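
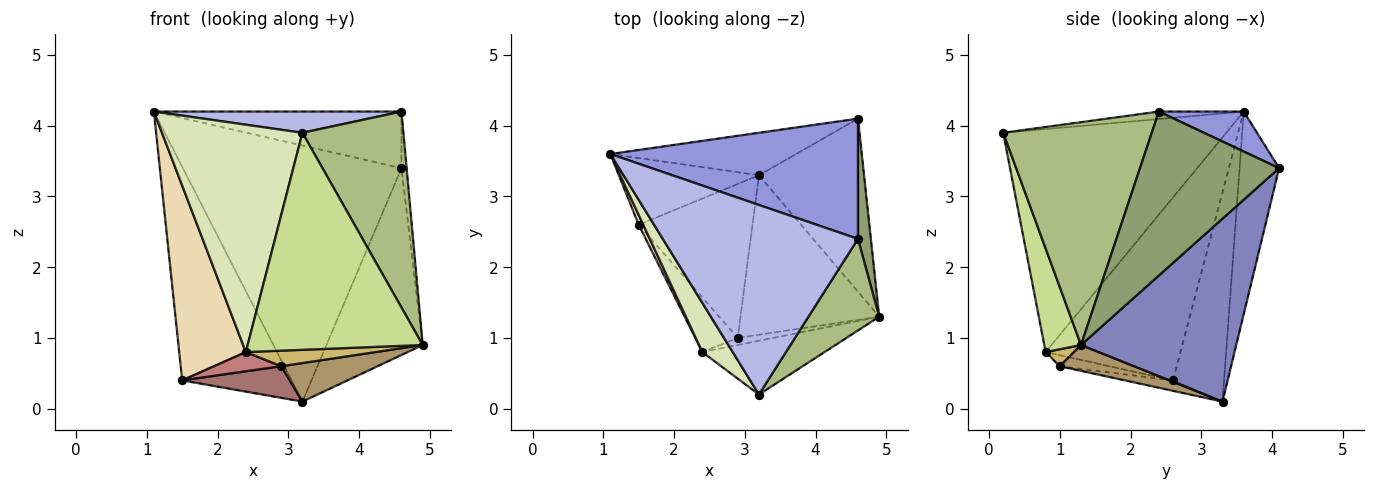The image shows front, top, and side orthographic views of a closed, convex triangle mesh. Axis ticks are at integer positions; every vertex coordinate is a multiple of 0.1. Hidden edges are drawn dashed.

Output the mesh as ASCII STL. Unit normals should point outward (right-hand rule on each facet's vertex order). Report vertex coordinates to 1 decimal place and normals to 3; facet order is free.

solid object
 facet normal -0.176 0.971 -0.161
  outer loop
   vertex 3.2 3.3 0.1
   vertex 1.1 3.6 4.2
   vertex 4.6 4.1 3.4
  endloop
 endfacet
 facet normal 0.764 0.474 -0.439
  outer loop
   vertex 3.2 3.3 0.1
   vertex 4.6 4.1 3.4
   vertex 4.9 1.3 0.9
  endloop
 endfacet
 facet normal 0.144 0.421 0.895
  outer loop
   vertex 4.6 2.4 4.2
   vertex 4.6 4.1 3.4
   vertex 1.1 3.6 4.2
  endloop
 endfacet
 facet normal -0.038 -0.111 0.993
  outer loop
   vertex 4.6 2.4 4.2
   vertex 1.1 3.6 4.2
   vertex 3.2 0.2 3.9
  endloop
 endfacet
 facet normal 0.996 0.037 0.078
  outer loop
   vertex 4.6 2.4 4.2
   vertex 4.9 1.3 0.9
   vertex 4.6 4.1 3.4
  endloop
 endfacet
 facet normal 0.800 -0.544 0.254
  outer loop
   vertex 4.6 2.4 4.2
   vertex 3.2 0.2 3.9
   vertex 4.9 1.3 0.9
  endloop
 endfacet
 facet normal 0.200 -0.951 -0.236
  outer loop
   vertex 2.4 0.8 0.8
   vertex 4.9 1.3 0.9
   vertex 3.2 0.2 3.9
  endloop
 endfacet
 facet normal -0.841 -0.529 0.114
  outer loop
   vertex 2.4 0.8 0.8
   vertex 3.2 0.2 3.9
   vertex 1.1 3.6 4.2
  endloop
 endfacet
 facet normal 0.178 -0.231 -0.956
  outer loop
   vertex 2.9 1.0 0.6
   vertex 3.2 3.3 0.1
   vertex 4.9 1.3 0.9
  endloop
 endfacet
 facet normal 0.195 -0.893 -0.406
  outer loop
   vertex 2.9 1.0 0.6
   vertex 4.9 1.3 0.9
   vertex 2.4 0.8 0.8
  endloop
 endfacet
 facet normal -0.407 0.872 -0.272
  outer loop
   vertex 1.5 2.6 0.4
   vertex 1.1 3.6 4.2
   vertex 3.2 3.3 0.1
  endloop
 endfacet
 facet normal -0.896 -0.443 0.022
  outer loop
   vertex 1.5 2.6 0.4
   vertex 2.4 0.8 0.8
   vertex 1.1 3.6 4.2
  endloop
 endfacet
 facet normal -0.090 -0.200 -0.976
  outer loop
   vertex 1.5 2.6 0.4
   vertex 3.2 3.3 0.1
   vertex 2.9 1.0 0.6
  endloop
 endfacet
 facet normal -0.238 -0.322 -0.916
  outer loop
   vertex 1.5 2.6 0.4
   vertex 2.9 1.0 0.6
   vertex 2.4 0.8 0.8
  endloop
 endfacet
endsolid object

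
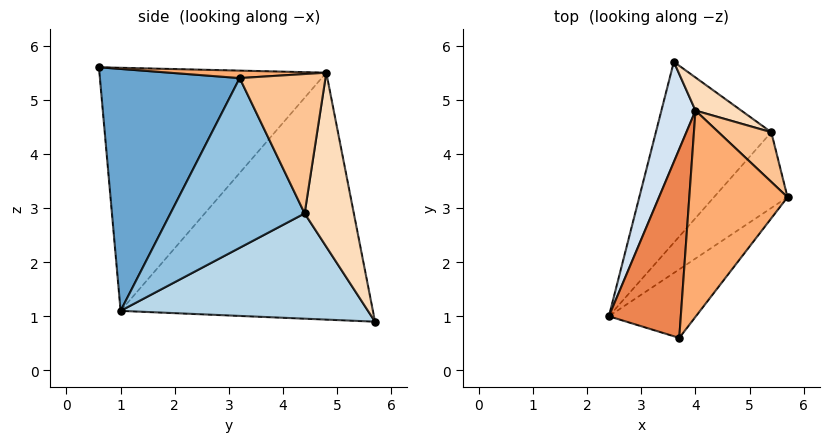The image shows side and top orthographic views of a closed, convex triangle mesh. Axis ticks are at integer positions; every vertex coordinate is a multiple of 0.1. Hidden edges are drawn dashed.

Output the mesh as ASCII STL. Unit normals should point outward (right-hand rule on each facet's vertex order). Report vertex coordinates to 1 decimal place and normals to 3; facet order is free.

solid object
 facet normal 0.753 -0.600 -0.271
  outer loop
   vertex 3.7 0.6 5.6
   vertex 2.4 1.0 1.1
   vertex 5.7 3.2 5.4
  endloop
 endfacet
 facet normal 0.787 -0.514 -0.341
  outer loop
   vertex 5.4 4.4 2.9
   vertex 5.7 3.2 5.4
   vertex 2.4 1.0 1.1
  endloop
 endfacet
 facet normal 0.660 -0.199 -0.724
  outer loop
   vertex 5.4 4.4 2.9
   vertex 2.4 1.0 1.1
   vertex 3.6 5.7 0.9
  endloop
 endfacet
 facet normal -0.959 0.250 0.132
  outer loop
   vertex 4.0 4.8 5.5
   vertex 3.6 5.7 0.9
   vertex 2.4 1.0 1.1
  endloop
 endfacet
 facet normal -0.956 0.075 0.283
  outer loop
   vertex 4.0 4.8 5.5
   vertex 2.4 1.0 1.1
   vertex 3.7 0.6 5.6
  endloop
 endfacet
 facet normal 0.076 0.018 0.997
  outer loop
   vertex 4.0 4.8 5.5
   vertex 3.7 0.6 5.6
   vertex 5.7 3.2 5.4
  endloop
 endfacet
 facet normal 0.671 0.697 0.254
  outer loop
   vertex 4.0 4.8 5.5
   vertex 5.7 3.2 5.4
   vertex 5.4 4.4 2.9
  endloop
 endfacet
 facet normal 0.484 0.866 0.127
  outer loop
   vertex 4.0 4.8 5.5
   vertex 5.4 4.4 2.9
   vertex 3.6 5.7 0.9
  endloop
 endfacet
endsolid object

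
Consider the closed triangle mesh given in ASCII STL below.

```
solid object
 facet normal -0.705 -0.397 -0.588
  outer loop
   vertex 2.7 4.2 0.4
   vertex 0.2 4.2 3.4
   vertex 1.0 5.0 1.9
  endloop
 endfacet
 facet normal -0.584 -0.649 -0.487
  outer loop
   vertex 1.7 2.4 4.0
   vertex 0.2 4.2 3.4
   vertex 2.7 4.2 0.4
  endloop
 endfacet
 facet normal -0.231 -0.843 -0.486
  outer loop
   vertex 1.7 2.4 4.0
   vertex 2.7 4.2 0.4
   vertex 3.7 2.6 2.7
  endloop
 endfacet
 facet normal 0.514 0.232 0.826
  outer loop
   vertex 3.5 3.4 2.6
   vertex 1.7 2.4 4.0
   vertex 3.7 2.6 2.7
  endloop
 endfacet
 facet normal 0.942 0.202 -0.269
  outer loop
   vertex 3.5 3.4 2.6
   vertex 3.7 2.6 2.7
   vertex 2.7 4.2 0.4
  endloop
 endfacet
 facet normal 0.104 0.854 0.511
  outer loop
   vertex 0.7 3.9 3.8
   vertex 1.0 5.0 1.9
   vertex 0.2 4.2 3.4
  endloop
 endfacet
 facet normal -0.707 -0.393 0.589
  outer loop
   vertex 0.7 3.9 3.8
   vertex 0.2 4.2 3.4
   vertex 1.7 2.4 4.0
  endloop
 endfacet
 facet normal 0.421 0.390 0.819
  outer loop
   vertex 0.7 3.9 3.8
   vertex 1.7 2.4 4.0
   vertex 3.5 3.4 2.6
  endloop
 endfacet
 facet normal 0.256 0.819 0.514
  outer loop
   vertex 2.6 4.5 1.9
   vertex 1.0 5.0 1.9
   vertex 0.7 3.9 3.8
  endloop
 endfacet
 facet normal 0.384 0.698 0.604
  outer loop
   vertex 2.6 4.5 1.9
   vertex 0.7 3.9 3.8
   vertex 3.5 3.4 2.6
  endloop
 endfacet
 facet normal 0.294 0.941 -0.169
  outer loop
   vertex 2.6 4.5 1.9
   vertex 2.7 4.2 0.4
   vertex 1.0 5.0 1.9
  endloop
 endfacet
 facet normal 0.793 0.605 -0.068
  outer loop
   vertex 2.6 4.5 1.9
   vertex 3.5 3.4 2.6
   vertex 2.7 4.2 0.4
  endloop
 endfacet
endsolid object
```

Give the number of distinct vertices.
8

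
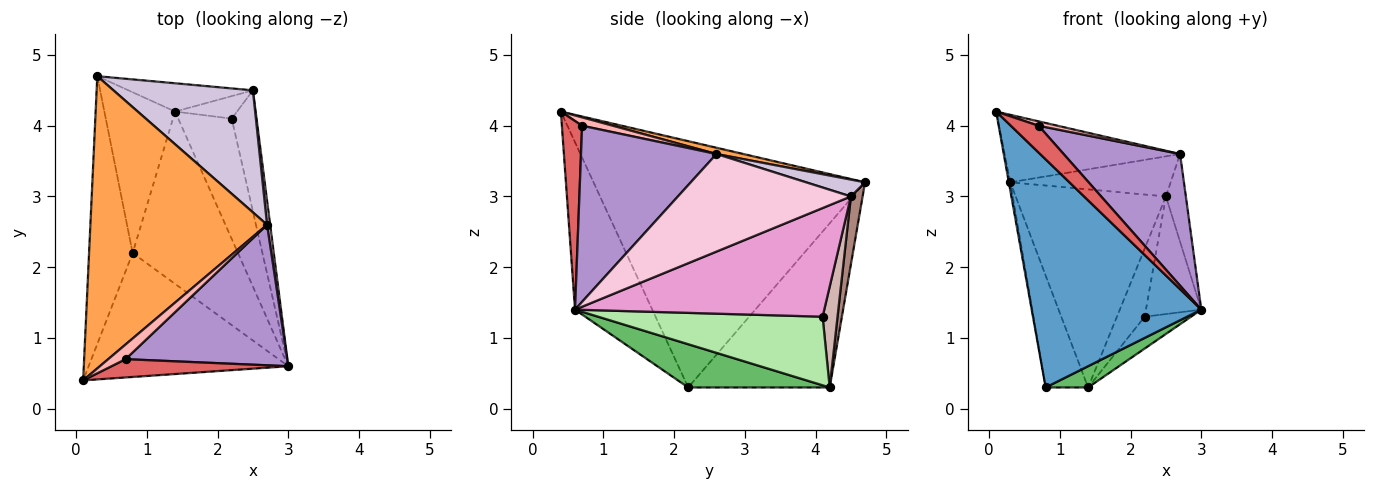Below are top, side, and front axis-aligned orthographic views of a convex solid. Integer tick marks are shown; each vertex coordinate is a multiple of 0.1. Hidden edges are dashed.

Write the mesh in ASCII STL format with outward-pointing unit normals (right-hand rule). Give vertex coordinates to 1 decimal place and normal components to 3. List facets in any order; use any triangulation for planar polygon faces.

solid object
 facet normal -0.372 -0.816 -0.443
  outer loop
   vertex 0.8 2.2 0.3
   vertex 3.0 0.6 1.4
   vertex 0.1 0.4 4.2
  endloop
 endfacet
 facet normal -0.985 0.005 -0.174
  outer loop
   vertex 0.8 2.2 0.3
   vertex 0.1 0.4 4.2
   vertex 0.3 4.7 3.2
  endloop
 endfacet
 facet normal 0.034 0.225 0.974
  outer loop
   vertex 2.7 2.6 3.6
   vertex 0.3 4.7 3.2
   vertex 0.1 0.4 4.2
  endloop
 endfacet
 facet normal -0.885 0.266 -0.382
  outer loop
   vertex 1.4 4.2 0.3
   vertex 0.8 2.2 0.3
   vertex 0.3 4.7 3.2
  endloop
 endfacet
 facet normal 0.377 -0.113 -0.919
  outer loop
   vertex 1.4 4.2 0.3
   vertex 3.0 0.6 1.4
   vertex 0.8 2.2 0.3
  endloop
 endfacet
 facet normal 0.779 0.161 -0.607
  outer loop
   vertex 1.4 4.2 0.3
   vertex 2.2 4.1 1.3
   vertex 3.0 0.6 1.4
  endloop
 endfacet
 facet normal 0.515 -0.708 0.483
  outer loop
   vertex 0.7 0.7 4.0
   vertex 0.1 0.4 4.2
   vertex 3.0 0.6 1.4
  endloop
 endfacet
 facet normal 0.419 -0.258 0.871
  outer loop
   vertex 0.7 0.7 4.0
   vertex 2.7 2.6 3.6
   vertex 0.1 0.4 4.2
  endloop
 endfacet
 facet normal 0.622 -0.535 0.571
  outer loop
   vertex 0.7 0.7 4.0
   vertex 3.0 0.6 1.4
   vertex 2.7 2.6 3.6
  endloop
 endfacet
 facet normal 0.114 0.310 0.944
  outer loop
   vertex 2.5 4.5 3.0
   vertex 0.3 4.7 3.2
   vertex 2.7 2.6 3.6
  endloop
 endfacet
 facet normal 0.077 0.987 -0.141
  outer loop
   vertex 2.5 4.5 3.0
   vertex 1.4 4.2 0.3
   vertex 0.3 4.7 3.2
  endloop
 endfacet
 facet normal 0.455 0.846 -0.279
  outer loop
   vertex 2.5 4.5 3.0
   vertex 2.2 4.1 1.3
   vertex 1.4 4.2 0.3
  endloop
 endfacet
 facet normal 0.953 0.212 -0.218
  outer loop
   vertex 2.5 4.5 3.0
   vertex 3.0 0.6 1.4
   vertex 2.2 4.1 1.3
  endloop
 endfacet
 facet normal 0.993 0.114 0.031
  outer loop
   vertex 2.5 4.5 3.0
   vertex 2.7 2.6 3.6
   vertex 3.0 0.6 1.4
  endloop
 endfacet
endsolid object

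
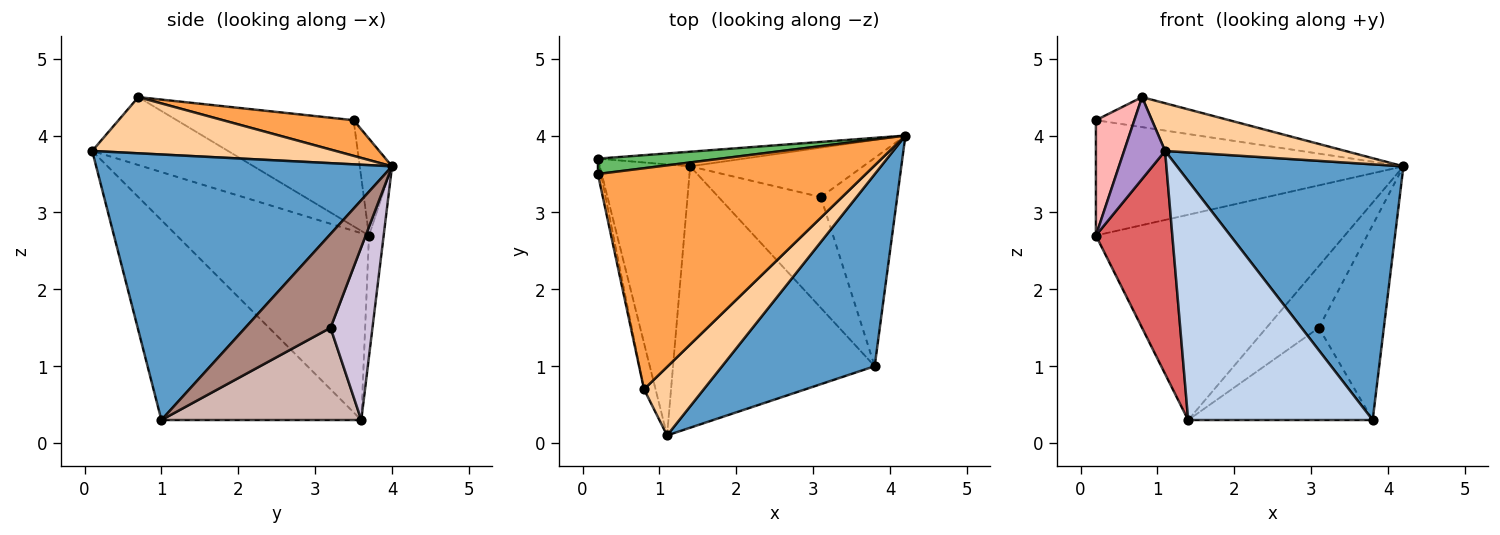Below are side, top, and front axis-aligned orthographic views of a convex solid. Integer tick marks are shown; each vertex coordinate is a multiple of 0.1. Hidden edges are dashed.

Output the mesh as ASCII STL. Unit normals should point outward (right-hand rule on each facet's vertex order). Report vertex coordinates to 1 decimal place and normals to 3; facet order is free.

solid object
 facet normal 0.722 -0.553 0.415
  outer loop
   vertex 3.8 1.0 0.3
   vertex 4.2 4.0 3.6
   vertex 1.1 0.1 3.8
  endloop
 endfacet
 facet normal -0.590 -0.545 -0.595
  outer loop
   vertex 3.8 1.0 0.3
   vertex 1.1 0.1 3.8
   vertex 1.4 3.6 0.3
  endloop
 endfacet
 facet normal 0.131 0.133 0.982
  outer loop
   vertex 0.8 0.7 4.5
   vertex 4.2 4.0 3.6
   vertex 0.2 3.5 4.2
  endloop
 endfacet
 facet normal 0.611 -0.452 0.650
  outer loop
   vertex 0.8 0.7 4.5
   vertex 1.1 0.1 3.8
   vertex 4.2 4.0 3.6
  endloop
 endfacet
 facet normal -0.104 0.986 0.131
  outer loop
   vertex 0.2 3.7 2.7
   vertex 0.2 3.5 4.2
   vertex 4.2 4.0 3.6
  endloop
 endfacet
 facet normal -0.059 0.996 -0.071
  outer loop
   vertex 0.2 3.7 2.7
   vertex 4.2 4.0 3.6
   vertex 1.4 3.6 0.3
  endloop
 endfacet
 facet normal -0.848 -0.337 -0.410
  outer loop
   vertex 0.2 3.7 2.7
   vertex 1.4 3.6 0.3
   vertex 1.1 0.1 3.8
  endloop
 endfacet
 facet normal -0.977 -0.212 -0.028
  outer loop
   vertex 0.2 3.7 2.7
   vertex 0.8 0.7 4.5
   vertex 0.2 3.5 4.2
  endloop
 endfacet
 facet normal -0.945 -0.285 -0.160
  outer loop
   vertex 0.2 3.7 2.7
   vertex 1.1 0.1 3.8
   vertex 0.8 0.7 4.5
  endloop
 endfacet
 facet normal 0.530 0.662 -0.530
  outer loop
   vertex 3.1 3.2 1.5
   vertex 1.4 3.6 0.3
   vertex 4.2 4.0 3.6
  endloop
 endfacet
 facet normal 0.668 0.509 -0.544
  outer loop
   vertex 3.1 3.2 1.5
   vertex 4.2 4.0 3.6
   vertex 3.8 1.0 0.3
  endloop
 endfacet
 facet normal 0.570 0.526 -0.632
  outer loop
   vertex 3.1 3.2 1.5
   vertex 3.8 1.0 0.3
   vertex 1.4 3.6 0.3
  endloop
 endfacet
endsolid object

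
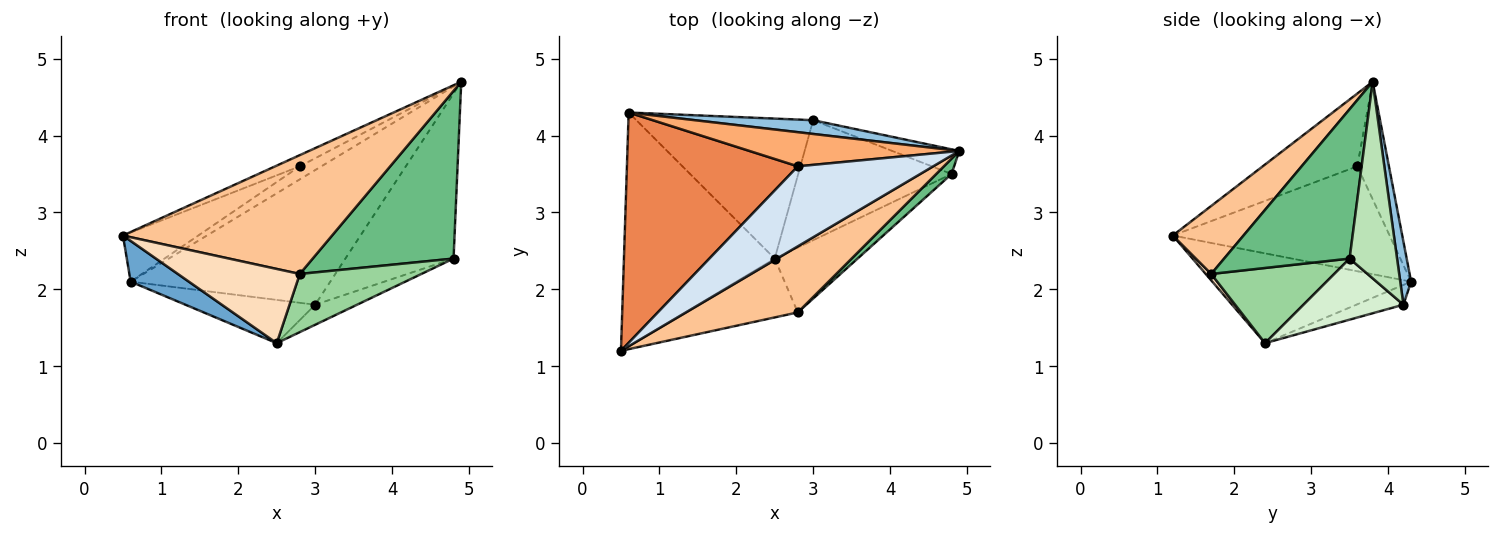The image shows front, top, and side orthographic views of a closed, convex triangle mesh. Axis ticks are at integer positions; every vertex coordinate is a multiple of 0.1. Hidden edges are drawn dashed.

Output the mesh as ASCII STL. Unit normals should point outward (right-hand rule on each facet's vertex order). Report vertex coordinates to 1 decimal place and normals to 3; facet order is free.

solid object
 facet normal -0.506 -0.148 -0.850
  outer loop
   vertex 2.5 2.4 1.3
   vertex 0.5 1.2 2.7
   vertex 0.6 4.3 2.1
  endloop
 endfacet
 facet normal 0.054 0.993 0.102
  outer loop
   vertex 3.0 4.2 1.8
   vertex 0.6 4.3 2.1
   vertex 4.9 3.8 4.7
  endloop
 endfacet
 facet normal -0.107 0.293 -0.950
  outer loop
   vertex 3.0 4.2 1.8
   vertex 2.5 2.4 1.3
   vertex 0.6 4.3 2.1
  endloop
 endfacet
 facet normal -0.470 0.122 0.874
  outer loop
   vertex 2.8 3.6 3.6
   vertex 0.5 1.2 2.7
   vertex 4.9 3.8 4.7
  endloop
 endfacet
 facet normal -0.515 0.179 0.838
  outer loop
   vertex 2.8 3.6 3.6
   vertex 0.6 4.3 2.1
   vertex 0.5 1.2 2.7
  endloop
 endfacet
 facet normal -0.464 0.316 0.828
  outer loop
   vertex 2.8 3.6 3.6
   vertex 4.9 3.8 4.7
   vertex 0.6 4.3 2.1
  endloop
 endfacet
 facet normal 0.284 -0.838 0.466
  outer loop
   vertex 2.8 1.7 2.2
   vertex 4.9 3.8 4.7
   vertex 0.5 1.2 2.7
  endloop
 endfacet
 facet normal 0.035 -0.783 -0.621
  outer loop
   vertex 2.8 1.7 2.2
   vertex 0.5 1.2 2.7
   vertex 2.5 2.4 1.3
  endloop
 endfacet
 facet normal 0.664 -0.745 0.068
  outer loop
   vertex 4.8 3.5 2.4
   vertex 4.9 3.8 4.7
   vertex 2.8 1.7 2.2
  endloop
 endfacet
 facet normal 0.560 -0.553 -0.617
  outer loop
   vertex 4.8 3.5 2.4
   vertex 2.8 1.7 2.2
   vertex 2.5 2.4 1.3
  endloop
 endfacet
 facet normal 0.398 0.907 -0.136
  outer loop
   vertex 4.8 3.5 2.4
   vertex 3.0 4.2 1.8
   vertex 4.9 3.8 4.7
  endloop
 endfacet
 facet normal 0.366 0.153 -0.918
  outer loop
   vertex 4.8 3.5 2.4
   vertex 2.5 2.4 1.3
   vertex 3.0 4.2 1.8
  endloop
 endfacet
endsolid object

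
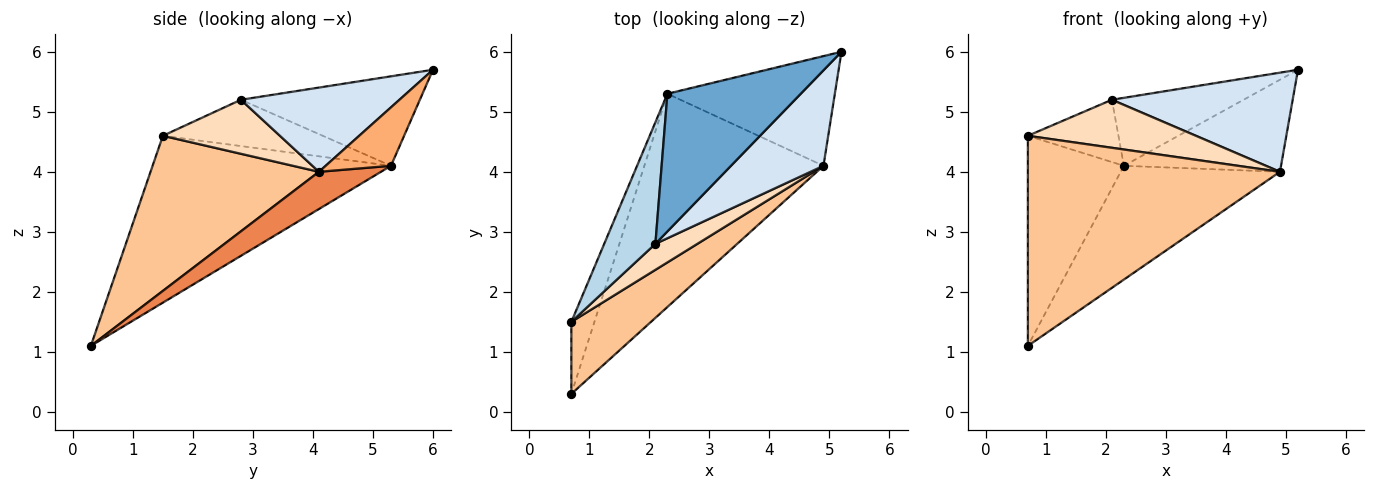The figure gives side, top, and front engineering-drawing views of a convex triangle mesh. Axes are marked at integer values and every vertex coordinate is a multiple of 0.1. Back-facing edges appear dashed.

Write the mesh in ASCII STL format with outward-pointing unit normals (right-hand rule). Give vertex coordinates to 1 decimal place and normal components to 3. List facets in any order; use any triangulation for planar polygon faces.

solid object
 facet normal -0.515 0.379 0.768
  outer loop
   vertex 2.3 5.3 4.1
   vertex 2.1 2.8 5.2
   vertex 5.2 6.0 5.7
  endloop
 endfacet
 facet normal -0.920 0.371 -0.127
  outer loop
   vertex 0.7 1.5 4.6
   vertex 2.3 5.3 4.1
   vertex 0.7 0.3 1.1
  endloop
 endfacet
 facet normal -0.627 0.355 0.693
  outer loop
   vertex 0.7 1.5 4.6
   vertex 2.1 2.8 5.2
   vertex 2.3 5.3 4.1
  endloop
 endfacet
 facet normal 0.534 -0.609 0.586
  outer loop
   vertex 4.9 4.1 4.0
   vertex 5.2 6.0 5.7
   vertex 2.1 2.8 5.2
  endloop
 endfacet
 facet normal 0.180 0.463 -0.868
  outer loop
   vertex 4.9 4.1 4.0
   vertex 0.7 0.3 1.1
   vertex 2.3 5.3 4.1
  endloop
 endfacet
 facet normal 0.258 0.621 -0.740
  outer loop
   vertex 4.9 4.1 4.0
   vertex 2.3 5.3 4.1
   vertex 5.2 6.0 5.7
  endloop
 endfacet
 facet normal 0.534 -0.800 0.274
  outer loop
   vertex 4.9 4.1 4.0
   vertex 0.7 1.5 4.6
   vertex 0.7 0.3 1.1
  endloop
 endfacet
 facet normal 0.522 -0.750 0.406
  outer loop
   vertex 4.9 4.1 4.0
   vertex 2.1 2.8 5.2
   vertex 0.7 1.5 4.6
  endloop
 endfacet
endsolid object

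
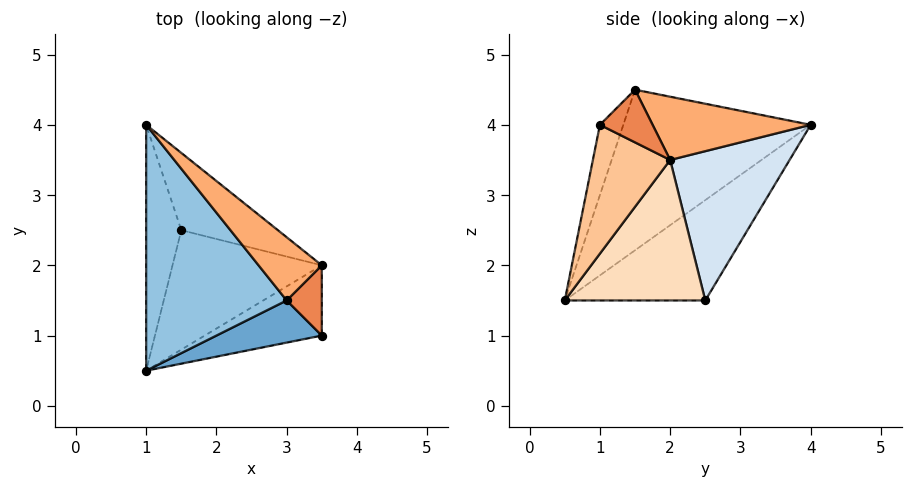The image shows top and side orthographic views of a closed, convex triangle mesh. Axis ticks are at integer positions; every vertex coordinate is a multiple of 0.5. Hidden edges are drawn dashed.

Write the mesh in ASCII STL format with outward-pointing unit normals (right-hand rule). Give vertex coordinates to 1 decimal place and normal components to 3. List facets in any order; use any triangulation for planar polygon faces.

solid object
 facet normal -0.324 -0.811 0.487
  outer loop
   vertex 3.0 1.5 4.5
   vertex 1.0 0.5 1.5
   vertex 3.5 1.0 4.0
  endloop
 endfacet
 facet normal -0.681 -0.426 0.596
  outer loop
   vertex 3.0 1.5 4.5
   vertex 1.0 4.0 4.0
   vertex 1.0 0.5 1.5
  endloop
 endfacet
 facet normal -0.919 0.230 -0.322
  outer loop
   vertex 1.5 2.5 1.5
   vertex 1.0 0.5 1.5
   vertex 1.0 4.0 4.0
  endloop
 endfacet
 facet normal 0.541 0.764 -0.350
  outer loop
   vertex 3.5 2.0 3.5
   vertex 1.5 2.5 1.5
   vertex 1.0 4.0 4.0
  endloop
 endfacet
 facet normal 0.802 0.267 0.535
  outer loop
   vertex 3.5 2.0 3.5
   vertex 3.0 1.5 4.5
   vertex 3.5 1.0 4.0
  endloop
 endfacet
 facet normal 0.577 0.577 0.577
  outer loop
   vertex 3.5 2.0 3.5
   vertex 1.0 4.0 4.0
   vertex 3.0 1.5 4.5
  endloop
 endfacet
 facet normal 0.701 -0.319 -0.638
  outer loop
   vertex 3.5 2.0 3.5
   vertex 3.5 1.0 4.0
   vertex 1.0 0.5 1.5
  endloop
 endfacet
 facet normal 0.676 -0.169 -0.718
  outer loop
   vertex 3.5 2.0 3.5
   vertex 1.0 0.5 1.5
   vertex 1.5 2.5 1.5
  endloop
 endfacet
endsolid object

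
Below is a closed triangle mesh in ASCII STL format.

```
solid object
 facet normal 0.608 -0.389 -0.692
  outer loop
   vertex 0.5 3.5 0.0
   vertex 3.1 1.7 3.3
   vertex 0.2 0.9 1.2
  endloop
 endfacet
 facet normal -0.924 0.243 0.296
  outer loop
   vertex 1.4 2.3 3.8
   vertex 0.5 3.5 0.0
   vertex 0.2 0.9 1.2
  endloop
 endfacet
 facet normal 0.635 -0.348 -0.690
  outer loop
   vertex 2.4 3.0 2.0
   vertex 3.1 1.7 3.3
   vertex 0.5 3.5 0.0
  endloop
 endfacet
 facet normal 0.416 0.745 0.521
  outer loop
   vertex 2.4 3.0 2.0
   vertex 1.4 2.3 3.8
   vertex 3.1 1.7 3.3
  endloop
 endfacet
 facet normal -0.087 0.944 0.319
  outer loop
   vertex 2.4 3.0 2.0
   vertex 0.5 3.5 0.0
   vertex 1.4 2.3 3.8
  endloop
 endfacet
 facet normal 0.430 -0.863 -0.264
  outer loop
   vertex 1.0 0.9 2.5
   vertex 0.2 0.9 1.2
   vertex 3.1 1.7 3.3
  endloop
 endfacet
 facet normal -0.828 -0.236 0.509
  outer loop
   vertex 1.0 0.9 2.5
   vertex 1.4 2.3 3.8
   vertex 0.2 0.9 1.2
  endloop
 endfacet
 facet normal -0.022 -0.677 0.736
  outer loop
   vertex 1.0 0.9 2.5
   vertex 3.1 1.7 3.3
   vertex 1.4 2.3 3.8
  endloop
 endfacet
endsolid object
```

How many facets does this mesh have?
8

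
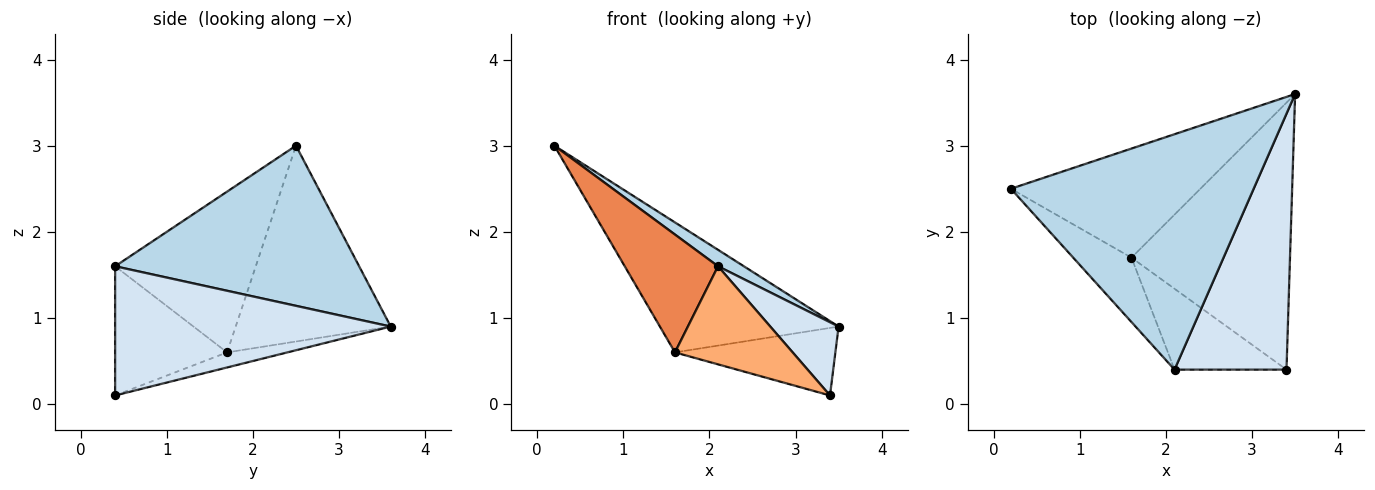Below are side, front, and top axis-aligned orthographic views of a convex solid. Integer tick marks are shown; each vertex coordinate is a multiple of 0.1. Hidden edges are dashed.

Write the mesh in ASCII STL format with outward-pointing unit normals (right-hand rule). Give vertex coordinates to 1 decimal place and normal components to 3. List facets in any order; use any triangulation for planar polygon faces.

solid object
 facet normal -0.553 0.638 -0.535
  outer loop
   vertex 1.6 1.7 0.6
   vertex 0.2 2.5 3.0
   vertex 3.5 3.6 0.9
  endloop
 endfacet
 facet normal -0.092 0.244 -0.965
  outer loop
   vertex 1.6 1.7 0.6
   vertex 3.5 3.6 0.9
   vertex 3.4 0.4 0.1
  endloop
 endfacet
 facet normal 0.550 -0.058 0.833
  outer loop
   vertex 2.1 0.4 1.6
   vertex 3.5 3.6 0.9
   vertex 0.2 2.5 3.0
  endloop
 endfacet
 facet normal 0.743 -0.184 0.644
  outer loop
   vertex 2.1 0.4 1.6
   vertex 3.4 0.4 0.1
   vertex 3.5 3.6 0.9
  endloop
 endfacet
 facet normal -0.798 -0.529 -0.289
  outer loop
   vertex 2.1 0.4 1.6
   vertex 0.2 2.5 3.0
   vertex 1.6 1.7 0.6
  endloop
 endfacet
 facet normal -0.592 -0.622 -0.513
  outer loop
   vertex 2.1 0.4 1.6
   vertex 1.6 1.7 0.6
   vertex 3.4 0.4 0.1
  endloop
 endfacet
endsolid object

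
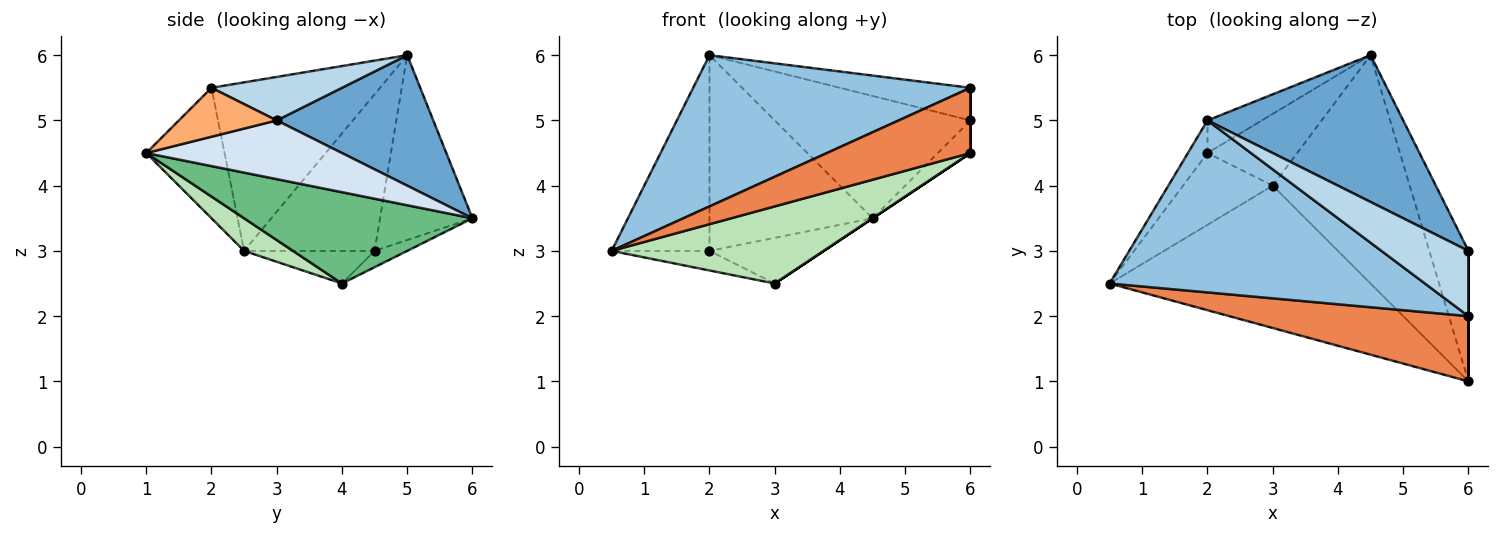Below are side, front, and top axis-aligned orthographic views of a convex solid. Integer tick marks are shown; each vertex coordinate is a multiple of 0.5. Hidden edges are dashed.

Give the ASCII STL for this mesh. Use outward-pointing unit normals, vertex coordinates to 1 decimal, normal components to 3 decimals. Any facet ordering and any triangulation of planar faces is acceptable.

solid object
 facet normal 0.456 0.570 0.684
  outer loop
   vertex 2.0 5.0 6.0
   vertex 6.0 3.0 5.0
   vertex 4.5 6.0 3.5
  endloop
 endfacet
 facet normal -0.372 -0.613 0.697
  outer loop
   vertex 6.0 2.0 5.5
   vertex 2.0 5.0 6.0
   vertex 0.5 2.5 3.0
  endloop
 endfacet
 facet normal 0.408 0.408 0.816
  outer loop
   vertex 6.0 2.0 5.5
   vertex 6.0 3.0 5.0
   vertex 2.0 5.0 6.0
  endloop
 endfacet
 facet normal 0.824 0.137 -0.549
  outer loop
   vertex 6.0 1.0 4.5
   vertex 4.5 6.0 3.5
   vertex 6.0 3.0 5.0
  endloop
 endfacet
 facet normal -0.360 -0.660 0.660
  outer loop
   vertex 6.0 1.0 4.5
   vertex 6.0 2.0 5.5
   vertex 0.5 2.5 3.0
  endloop
 endfacet
 facet normal 1.000 0.000 0.000
  outer loop
   vertex 6.0 1.0 4.5
   vertex 6.0 3.0 5.0
   vertex 6.0 2.0 5.5
  endloop
 endfacet
 facet normal -0.796 0.597 -0.100
  outer loop
   vertex 2.0 4.5 3.0
   vertex 0.5 2.5 3.0
   vertex 2.0 5.0 6.0
  endloop
 endfacet
 facet normal -0.488 0.861 -0.144
  outer loop
   vertex 2.0 4.5 3.0
   vertex 2.0 5.0 6.0
   vertex 4.5 6.0 3.5
  endloop
 endfacet
 facet normal 0.555 0.000 -0.832
  outer loop
   vertex 3.0 4.0 2.5
   vertex 4.5 6.0 3.5
   vertex 6.0 1.0 4.5
  endloop
 endfacet
 facet normal -0.152 0.531 -0.834
  outer loop
   vertex 3.0 4.0 2.5
   vertex 2.0 4.5 3.0
   vertex 4.5 6.0 3.5
  endloop
 endfacet
 facet normal 0.109 -0.473 -0.874
  outer loop
   vertex 3.0 4.0 2.5
   vertex 6.0 1.0 4.5
   vertex 0.5 2.5 3.0
  endloop
 endfacet
 facet normal -0.331 0.248 -0.910
  outer loop
   vertex 3.0 4.0 2.5
   vertex 0.5 2.5 3.0
   vertex 2.0 4.5 3.0
  endloop
 endfacet
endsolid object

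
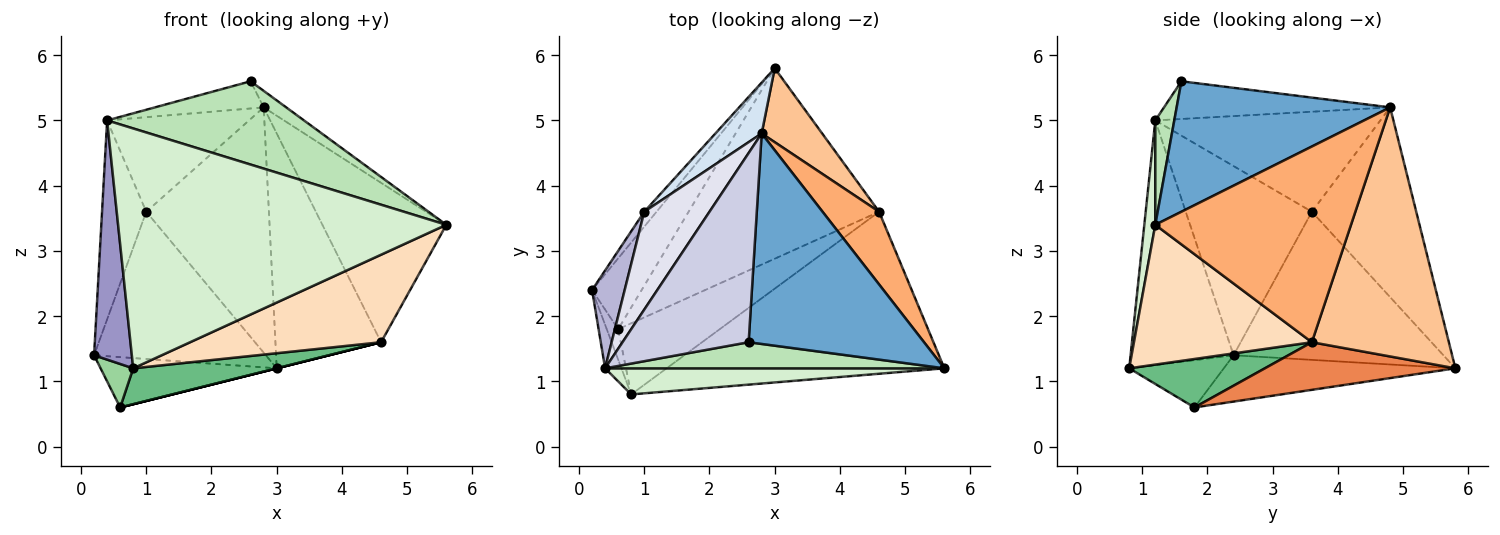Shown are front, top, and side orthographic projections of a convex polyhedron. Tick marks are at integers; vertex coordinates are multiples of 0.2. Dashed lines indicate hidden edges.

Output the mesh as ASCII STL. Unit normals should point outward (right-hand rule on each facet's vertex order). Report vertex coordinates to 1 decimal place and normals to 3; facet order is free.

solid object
 facet normal 0.596 0.063 0.801
  outer loop
   vertex 2.8 4.8 5.2
   vertex 2.6 1.6 5.6
   vertex 5.6 1.2 3.4
  endloop
 endfacet
 facet normal -0.606 0.461 -0.649
  outer loop
   vertex 0.6 1.8 0.6
   vertex 0.2 2.4 1.4
   vertex 3.0 5.8 1.2
  endloop
 endfacet
 facet normal -0.772 0.632 -0.064
  outer loop
   vertex 1.0 3.6 3.6
   vertex 3.0 5.8 1.2
   vertex 0.2 2.4 1.4
  endloop
 endfacet
 facet normal -0.640 0.752 0.156
  outer loop
   vertex 1.0 3.6 3.6
   vertex 2.8 4.8 5.2
   vertex 3.0 5.8 1.2
  endloop
 endfacet
 facet normal 0.243 0.000 -0.970
  outer loop
   vertex 4.6 3.6 1.6
   vertex 0.6 1.8 0.6
   vertex 3.0 5.8 1.2
  endloop
 endfacet
 facet normal 0.821 0.520 0.237
  outer loop
   vertex 4.6 3.6 1.6
   vertex 2.8 4.8 5.2
   vertex 5.6 1.2 3.4
  endloop
 endfacet
 facet normal 0.778 0.600 0.189
  outer loop
   vertex 4.6 3.6 1.6
   vertex 3.0 5.8 1.2
   vertex 2.8 4.8 5.2
  endloop
 endfacet
 facet normal 0.405 -0.435 -0.804
  outer loop
   vertex 0.8 0.8 1.2
   vertex 4.6 3.6 1.6
   vertex 5.6 1.2 3.4
  endloop
 endfacet
 facet normal 0.392 -0.414 -0.821
  outer loop
   vertex 0.8 0.8 1.2
   vertex 0.6 1.8 0.6
   vertex 4.6 3.6 1.6
  endloop
 endfacet
 facet normal -0.922 -0.318 -0.222
  outer loop
   vertex 0.8 0.8 1.2
   vertex 0.2 2.4 1.4
   vertex 0.6 1.8 0.6
  endloop
 endfacet
 facet normal 0.092 -0.950 0.298
  outer loop
   vertex 0.4 1.2 5.0
   vertex 5.6 1.2 3.4
   vertex 2.6 1.6 5.6
  endloop
 endfacet
 facet normal 0.033 -0.994 0.108
  outer loop
   vertex 0.4 1.2 5.0
   vertex 0.8 0.8 1.2
   vertex 5.6 1.2 3.4
  endloop
 endfacet
 facet normal -0.937 -0.344 -0.062
  outer loop
   vertex 0.4 1.2 5.0
   vertex 0.2 2.4 1.4
   vertex 0.8 0.8 1.2
  endloop
 endfacet
 facet normal -0.931 0.327 0.161
  outer loop
   vertex 0.4 1.2 5.0
   vertex 1.0 3.6 3.6
   vertex 0.2 2.4 1.4
  endloop
 endfacet
 facet normal -0.284 0.136 0.949
  outer loop
   vertex 0.4 1.2 5.0
   vertex 2.6 1.6 5.6
   vertex 2.8 4.8 5.2
  endloop
 endfacet
 facet normal -0.741 0.467 0.483
  outer loop
   vertex 0.4 1.2 5.0
   vertex 2.8 4.8 5.2
   vertex 1.0 3.6 3.6
  endloop
 endfacet
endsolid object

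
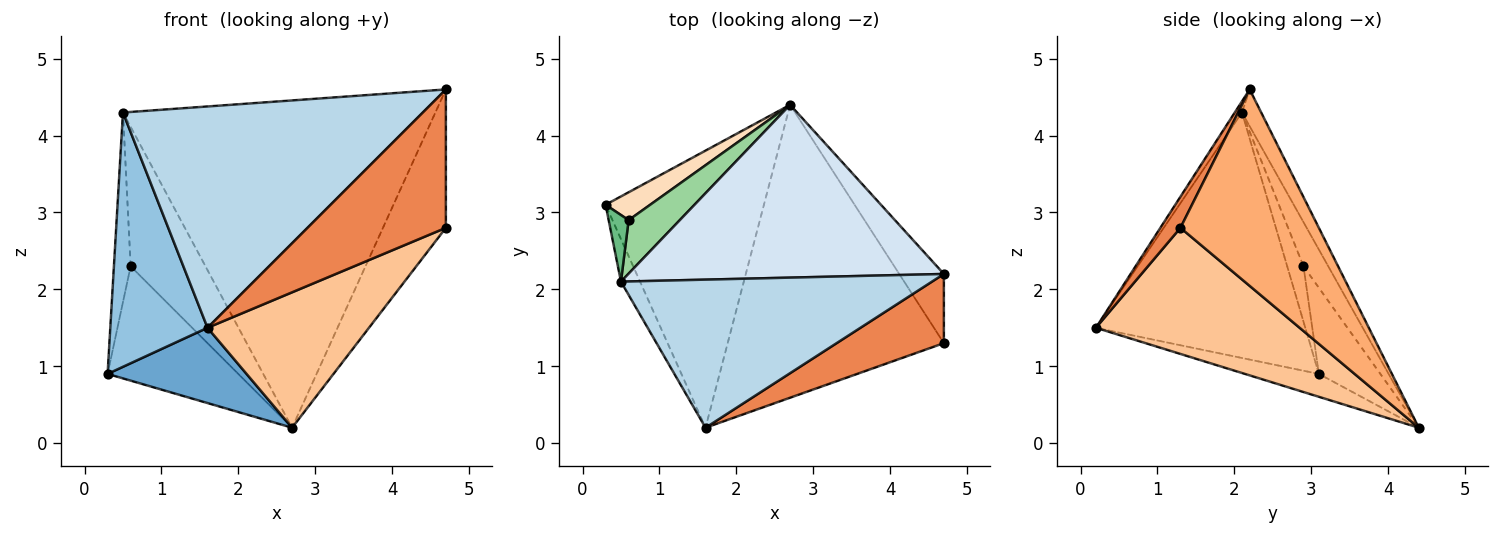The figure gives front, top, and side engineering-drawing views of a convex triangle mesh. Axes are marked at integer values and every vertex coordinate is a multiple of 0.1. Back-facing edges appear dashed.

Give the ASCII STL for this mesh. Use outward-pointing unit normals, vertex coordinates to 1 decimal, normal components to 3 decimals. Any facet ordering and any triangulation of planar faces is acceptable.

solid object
 facet normal -0.138 -0.260 -0.956
  outer loop
   vertex 2.7 4.4 0.2
   vertex 1.6 0.2 1.5
   vertex 0.3 3.1 0.9
  endloop
 endfacet
 facet normal -0.905 -0.420 -0.070
  outer loop
   vertex 0.5 2.1 4.3
   vertex 0.3 3.1 0.9
   vertex 1.6 0.2 1.5
  endloop
 endfacet
 facet normal -0.020 -0.831 0.556
  outer loop
   vertex 0.5 2.1 4.3
   vertex 1.6 0.2 1.5
   vertex 4.7 2.2 4.6
  endloop
 endfacet
 facet normal -0.054 0.883 0.466
  outer loop
   vertex 0.5 2.1 4.3
   vertex 4.7 2.2 4.6
   vertex 2.7 4.4 0.2
  endloop
 endfacet
 facet normal 0.129 -0.887 0.443
  outer loop
   vertex 4.7 1.3 2.8
   vertex 4.7 2.2 4.6
   vertex 1.6 0.2 1.5
  endloop
 endfacet
 facet normal 0.891 0.405 -0.203
  outer loop
   vertex 4.7 1.3 2.8
   vertex 2.7 4.4 0.2
   vertex 4.7 2.2 4.6
  endloop
 endfacet
 facet normal 0.468 -0.371 -0.802
  outer loop
   vertex 4.7 1.3 2.8
   vertex 1.6 0.2 1.5
   vertex 2.7 4.4 0.2
  endloop
 endfacet
 facet normal -0.416 0.884 0.215
  outer loop
   vertex 0.6 2.9 2.3
   vertex 2.7 4.4 0.2
   vertex 0.3 3.1 0.9
  endloop
 endfacet
 facet normal -0.676 0.695 0.244
  outer loop
   vertex 0.6 2.9 2.3
   vertex 0.3 3.1 0.9
   vertex 0.5 2.1 4.3
  endloop
 endfacet
 facet normal -0.295 0.892 0.342
  outer loop
   vertex 0.6 2.9 2.3
   vertex 0.5 2.1 4.3
   vertex 2.7 4.4 0.2
  endloop
 endfacet
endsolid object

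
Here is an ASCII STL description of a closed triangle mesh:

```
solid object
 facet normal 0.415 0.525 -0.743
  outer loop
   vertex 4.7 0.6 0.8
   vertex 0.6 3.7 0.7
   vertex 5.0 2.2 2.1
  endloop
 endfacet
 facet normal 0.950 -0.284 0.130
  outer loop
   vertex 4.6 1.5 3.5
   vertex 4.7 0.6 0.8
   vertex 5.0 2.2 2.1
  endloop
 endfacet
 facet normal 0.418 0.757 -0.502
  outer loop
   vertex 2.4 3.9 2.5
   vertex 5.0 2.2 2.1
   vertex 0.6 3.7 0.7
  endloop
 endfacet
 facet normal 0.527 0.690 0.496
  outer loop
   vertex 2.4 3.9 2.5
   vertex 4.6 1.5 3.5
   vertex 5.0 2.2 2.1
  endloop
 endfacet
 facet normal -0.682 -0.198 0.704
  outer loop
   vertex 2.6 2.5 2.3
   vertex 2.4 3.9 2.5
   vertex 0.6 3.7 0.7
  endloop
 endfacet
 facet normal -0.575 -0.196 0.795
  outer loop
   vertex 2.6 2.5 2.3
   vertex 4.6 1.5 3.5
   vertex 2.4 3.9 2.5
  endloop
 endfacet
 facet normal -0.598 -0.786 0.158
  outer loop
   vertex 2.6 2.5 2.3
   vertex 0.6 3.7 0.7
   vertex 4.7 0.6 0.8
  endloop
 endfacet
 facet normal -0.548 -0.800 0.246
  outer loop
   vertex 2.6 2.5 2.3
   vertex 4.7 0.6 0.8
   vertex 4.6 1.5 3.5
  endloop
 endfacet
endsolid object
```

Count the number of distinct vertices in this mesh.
6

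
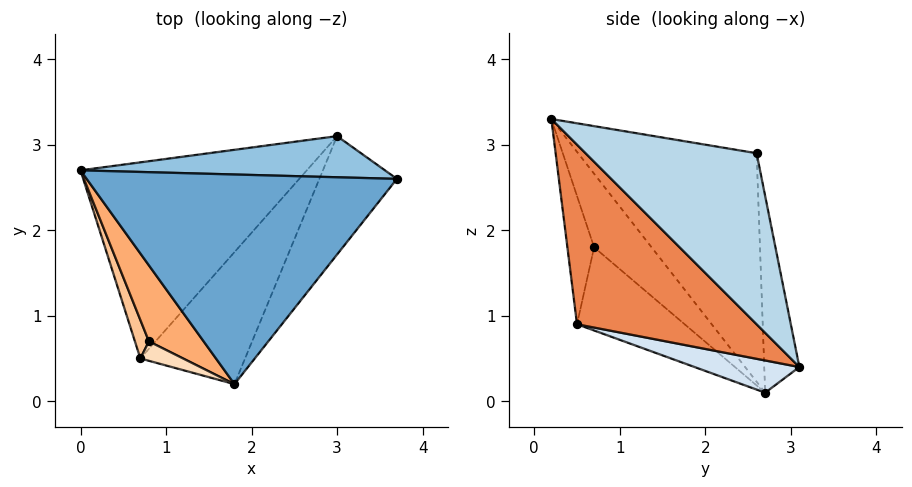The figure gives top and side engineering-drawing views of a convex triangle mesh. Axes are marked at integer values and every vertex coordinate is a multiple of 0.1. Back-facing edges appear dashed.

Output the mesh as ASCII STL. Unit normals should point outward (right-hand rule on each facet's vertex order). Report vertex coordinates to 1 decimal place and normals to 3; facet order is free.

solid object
 facet normal -0.508 0.517 0.689
  outer loop
   vertex 1.8 0.2 3.3
   vertex 3.7 2.6 2.9
   vertex 0.0 2.7 0.1
  endloop
 endfacet
 facet normal -0.151 0.960 0.234
  outer loop
   vertex 3.0 3.1 0.4
   vertex 0.0 2.7 0.1
   vertex 3.7 2.6 2.9
  endloop
 endfacet
 facet normal 0.715 -0.620 -0.324
  outer loop
   vertex 3.0 3.1 0.4
   vertex 3.7 2.6 2.9
   vertex 1.8 0.2 3.3
  endloop
 endfacet
 facet normal 0.134 -0.301 -0.944
  outer loop
   vertex 0.7 0.5 0.9
   vertex 0.0 2.7 0.1
   vertex 3.0 3.1 0.4
  endloop
 endfacet
 facet normal 0.655 -0.653 -0.382
  outer loop
   vertex 0.7 0.5 0.9
   vertex 3.0 3.1 0.4
   vertex 1.8 0.2 3.3
  endloop
 endfacet
 facet normal -0.789 0.183 0.587
  outer loop
   vertex 0.8 0.7 1.8
   vertex 1.8 0.2 3.3
   vertex 0.0 2.7 0.1
  endloop
 endfacet
 facet normal -0.956 -0.246 0.161
  outer loop
   vertex 0.8 0.7 1.8
   vertex 0.0 2.7 0.1
   vertex 0.7 0.5 0.9
  endloop
 endfacet
 facet normal -0.688 -0.688 0.229
  outer loop
   vertex 0.8 0.7 1.8
   vertex 0.7 0.5 0.9
   vertex 1.8 0.2 3.3
  endloop
 endfacet
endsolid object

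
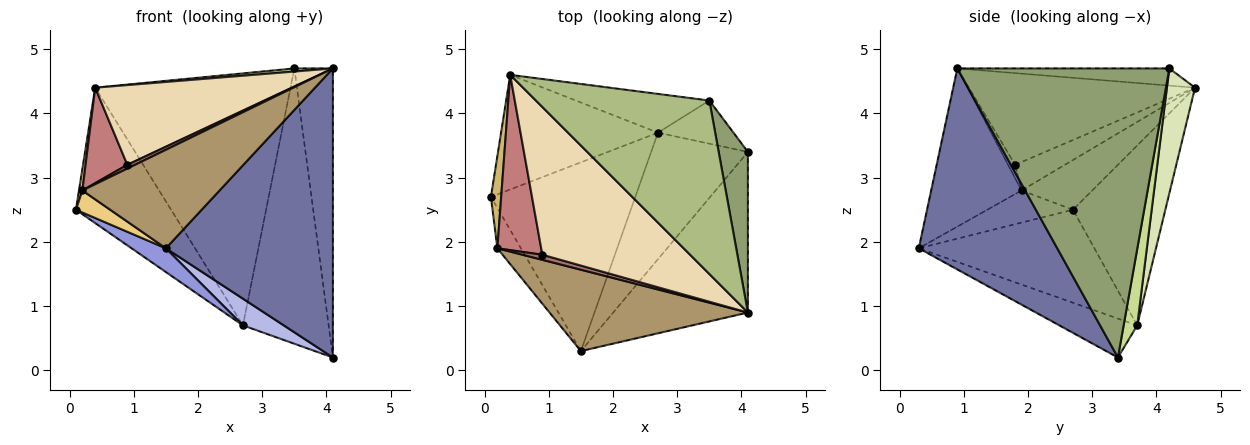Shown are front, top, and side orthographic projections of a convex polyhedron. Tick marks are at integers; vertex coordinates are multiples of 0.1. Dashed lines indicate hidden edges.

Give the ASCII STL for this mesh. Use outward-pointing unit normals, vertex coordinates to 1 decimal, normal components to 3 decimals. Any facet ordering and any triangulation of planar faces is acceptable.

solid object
 facet normal 0.587 -0.708 -0.393
  outer loop
   vertex 1.5 0.3 1.9
   vertex 4.1 3.4 0.2
   vertex 4.1 0.9 4.7
  endloop
 endfacet
 facet normal -0.595 0.613 -0.519
  outer loop
   vertex 2.7 3.7 0.7
   vertex 0.1 2.7 2.5
   vertex 0.4 4.6 4.4
  endloop
 endfacet
 facet normal -0.538 -0.105 -0.836
  outer loop
   vertex 2.7 3.7 0.7
   vertex 1.5 0.3 1.9
   vertex 0.1 2.7 2.5
  endloop
 endfacet
 facet normal -0.366 -0.192 -0.910
  outer loop
   vertex 2.7 3.7 0.7
   vertex 4.1 3.4 0.2
   vertex 1.5 0.3 1.9
  endloop
 endfacet
 facet normal 0.979 0.178 0.099
  outer loop
   vertex 3.5 4.2 4.7
   vertex 4.1 0.9 4.7
   vertex 4.1 3.4 0.2
  endloop
 endfacet
 facet normal -0.099 -0.018 0.995
  outer loop
   vertex 3.5 4.2 4.7
   vertex 0.4 4.6 4.4
   vertex 4.1 0.9 4.7
  endloop
 endfacet
 facet normal 0.155 0.976 -0.153
  outer loop
   vertex 3.5 4.2 4.7
   vertex 4.1 3.4 0.2
   vertex 2.7 3.7 0.7
  endloop
 endfacet
 facet normal 0.141 0.979 -0.150
  outer loop
   vertex 3.5 4.2 4.7
   vertex 2.7 3.7 0.7
   vertex 0.4 4.6 4.4
  endloop
 endfacet
 facet normal -0.453 -0.687 0.568
  outer loop
   vertex 0.2 1.9 2.8
   vertex 1.5 0.3 1.9
   vertex 4.1 0.9 4.7
  endloop
 endfacet
 facet normal -0.978 -0.047 0.201
  outer loop
   vertex 0.2 1.9 2.8
   vertex 0.4 4.6 4.4
   vertex 0.1 2.7 2.5
  endloop
 endfacet
 facet normal -0.767 -0.307 -0.563
  outer loop
   vertex 0.2 1.9 2.8
   vertex 0.1 2.7 2.5
   vertex 1.5 0.3 1.9
  endloop
 endfacet
 facet normal -0.479 -0.417 0.772
  outer loop
   vertex 0.9 1.8 3.2
   vertex 4.1 0.9 4.7
   vertex 0.4 4.6 4.4
  endloop
 endfacet
 facet normal -0.478 -0.523 0.705
  outer loop
   vertex 0.9 1.8 3.2
   vertex 0.2 1.9 2.8
   vertex 4.1 0.9 4.7
  endloop
 endfacet
 facet normal -0.495 -0.415 0.763
  outer loop
   vertex 0.9 1.8 3.2
   vertex 0.4 4.6 4.4
   vertex 0.2 1.9 2.8
  endloop
 endfacet
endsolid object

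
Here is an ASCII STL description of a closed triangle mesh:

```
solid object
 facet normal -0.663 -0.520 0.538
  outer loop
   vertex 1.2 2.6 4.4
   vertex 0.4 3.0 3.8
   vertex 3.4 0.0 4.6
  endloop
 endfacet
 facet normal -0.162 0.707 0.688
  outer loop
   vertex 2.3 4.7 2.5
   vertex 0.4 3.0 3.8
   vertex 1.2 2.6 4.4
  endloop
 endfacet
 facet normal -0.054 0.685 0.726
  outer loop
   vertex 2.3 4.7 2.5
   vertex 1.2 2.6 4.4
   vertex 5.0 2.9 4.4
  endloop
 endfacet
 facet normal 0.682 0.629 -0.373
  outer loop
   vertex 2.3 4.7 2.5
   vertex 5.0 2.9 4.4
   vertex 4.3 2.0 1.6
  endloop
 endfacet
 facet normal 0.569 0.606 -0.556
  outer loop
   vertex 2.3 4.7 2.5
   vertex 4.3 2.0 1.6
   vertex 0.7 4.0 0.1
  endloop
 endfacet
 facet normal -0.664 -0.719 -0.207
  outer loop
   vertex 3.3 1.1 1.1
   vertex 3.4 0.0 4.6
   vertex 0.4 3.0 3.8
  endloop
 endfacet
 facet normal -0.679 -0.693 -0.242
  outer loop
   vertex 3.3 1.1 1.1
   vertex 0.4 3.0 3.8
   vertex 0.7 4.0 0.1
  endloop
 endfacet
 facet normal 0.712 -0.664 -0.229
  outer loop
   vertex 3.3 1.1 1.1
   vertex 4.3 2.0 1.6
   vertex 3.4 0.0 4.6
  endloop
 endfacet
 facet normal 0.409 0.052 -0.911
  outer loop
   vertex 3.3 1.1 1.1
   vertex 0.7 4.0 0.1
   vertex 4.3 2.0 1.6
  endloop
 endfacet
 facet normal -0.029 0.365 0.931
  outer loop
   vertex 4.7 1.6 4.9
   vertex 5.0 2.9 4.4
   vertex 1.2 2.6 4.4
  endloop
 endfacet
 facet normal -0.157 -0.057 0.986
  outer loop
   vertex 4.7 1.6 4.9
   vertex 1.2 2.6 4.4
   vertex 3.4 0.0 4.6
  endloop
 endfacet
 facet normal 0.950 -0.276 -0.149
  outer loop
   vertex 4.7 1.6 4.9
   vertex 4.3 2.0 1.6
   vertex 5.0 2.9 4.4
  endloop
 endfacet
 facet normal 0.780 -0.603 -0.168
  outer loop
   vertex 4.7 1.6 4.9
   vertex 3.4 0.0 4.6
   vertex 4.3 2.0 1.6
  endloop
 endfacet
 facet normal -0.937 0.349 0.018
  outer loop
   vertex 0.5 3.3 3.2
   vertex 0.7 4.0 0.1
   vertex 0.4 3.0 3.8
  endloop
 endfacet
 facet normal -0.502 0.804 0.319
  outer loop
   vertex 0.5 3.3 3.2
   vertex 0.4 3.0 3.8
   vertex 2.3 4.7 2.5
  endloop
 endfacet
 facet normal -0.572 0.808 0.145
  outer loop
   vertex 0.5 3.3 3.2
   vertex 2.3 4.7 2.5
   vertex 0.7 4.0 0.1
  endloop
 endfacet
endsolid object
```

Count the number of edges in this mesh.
24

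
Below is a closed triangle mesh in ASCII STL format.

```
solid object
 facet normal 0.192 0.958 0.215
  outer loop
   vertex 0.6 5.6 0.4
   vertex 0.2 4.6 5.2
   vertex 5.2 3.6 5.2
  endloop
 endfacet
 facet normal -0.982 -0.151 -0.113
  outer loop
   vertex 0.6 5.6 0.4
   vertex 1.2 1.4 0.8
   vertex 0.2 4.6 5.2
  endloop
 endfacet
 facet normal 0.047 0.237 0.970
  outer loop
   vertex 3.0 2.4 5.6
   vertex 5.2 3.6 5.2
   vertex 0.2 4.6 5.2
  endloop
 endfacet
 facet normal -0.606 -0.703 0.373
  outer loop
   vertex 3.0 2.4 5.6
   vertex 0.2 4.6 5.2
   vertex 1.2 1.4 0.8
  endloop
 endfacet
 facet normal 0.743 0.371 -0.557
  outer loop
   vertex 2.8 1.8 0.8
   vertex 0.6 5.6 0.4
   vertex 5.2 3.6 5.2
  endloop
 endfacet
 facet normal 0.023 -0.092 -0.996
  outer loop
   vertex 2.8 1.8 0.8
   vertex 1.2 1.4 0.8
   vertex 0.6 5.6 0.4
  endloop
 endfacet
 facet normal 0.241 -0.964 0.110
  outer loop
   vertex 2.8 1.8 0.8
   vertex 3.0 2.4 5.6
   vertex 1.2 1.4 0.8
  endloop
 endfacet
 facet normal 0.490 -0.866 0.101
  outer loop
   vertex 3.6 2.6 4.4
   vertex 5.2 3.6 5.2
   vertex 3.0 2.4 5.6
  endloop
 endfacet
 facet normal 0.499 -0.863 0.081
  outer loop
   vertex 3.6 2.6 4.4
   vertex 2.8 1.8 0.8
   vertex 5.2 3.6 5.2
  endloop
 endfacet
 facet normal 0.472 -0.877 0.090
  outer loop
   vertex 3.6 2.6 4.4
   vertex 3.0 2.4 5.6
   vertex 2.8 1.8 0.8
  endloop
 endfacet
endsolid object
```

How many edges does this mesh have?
15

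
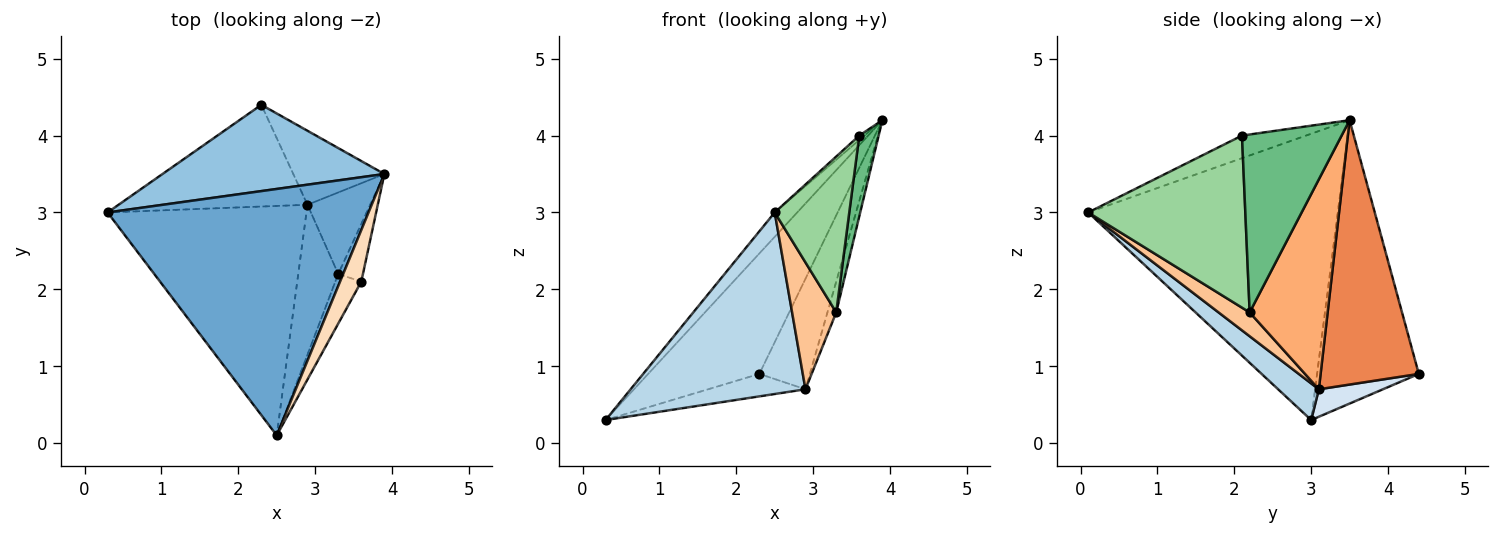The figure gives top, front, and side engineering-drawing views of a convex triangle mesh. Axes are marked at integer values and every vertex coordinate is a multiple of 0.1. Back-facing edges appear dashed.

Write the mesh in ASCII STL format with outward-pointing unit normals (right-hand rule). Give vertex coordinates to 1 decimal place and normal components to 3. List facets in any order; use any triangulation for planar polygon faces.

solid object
 facet normal -0.737 0.066 0.672
  outer loop
   vertex 2.5 0.1 3.0
   vertex 3.9 3.5 4.2
   vertex 0.3 3.0 0.3
  endloop
 endfacet
 facet normal -0.597 0.652 0.467
  outer loop
   vertex 2.3 4.4 0.9
   vertex 0.3 3.0 0.3
   vertex 3.9 3.5 4.2
  endloop
 endfacet
 facet normal 0.143 -0.614 -0.776
  outer loop
   vertex 2.9 3.1 0.7
   vertex 2.5 0.1 3.0
   vertex 0.3 3.0 0.3
  endloop
 endfacet
 facet normal 0.141 0.214 -0.967
  outer loop
   vertex 2.9 3.1 0.7
   vertex 0.3 3.0 0.3
   vertex 2.3 4.4 0.9
  endloop
 endfacet
 facet normal 0.850 0.437 -0.293
  outer loop
   vertex 2.9 3.1 0.7
   vertex 2.3 4.4 0.9
   vertex 3.9 3.5 4.2
  endloop
 endfacet
 facet normal 0.953 0.107 -0.284
  outer loop
   vertex 3.3 2.2 1.7
   vertex 2.9 3.1 0.7
   vertex 3.9 3.5 4.2
  endloop
 endfacet
 facet normal 0.414 -0.588 -0.695
  outer loop
   vertex 3.3 2.2 1.7
   vertex 2.5 0.1 3.0
   vertex 2.9 3.1 0.7
  endloop
 endfacet
 facet normal -0.727 0.058 0.684
  outer loop
   vertex 3.6 2.1 4.0
   vertex 3.9 3.5 4.2
   vertex 2.5 0.1 3.0
  endloop
 endfacet
 facet normal 0.973 -0.189 -0.135
  outer loop
   vertex 3.6 2.1 4.0
   vertex 3.3 2.2 1.7
   vertex 3.9 3.5 4.2
  endloop
 endfacet
 facet normal 0.895 -0.425 -0.135
  outer loop
   vertex 3.6 2.1 4.0
   vertex 2.5 0.1 3.0
   vertex 3.3 2.2 1.7
  endloop
 endfacet
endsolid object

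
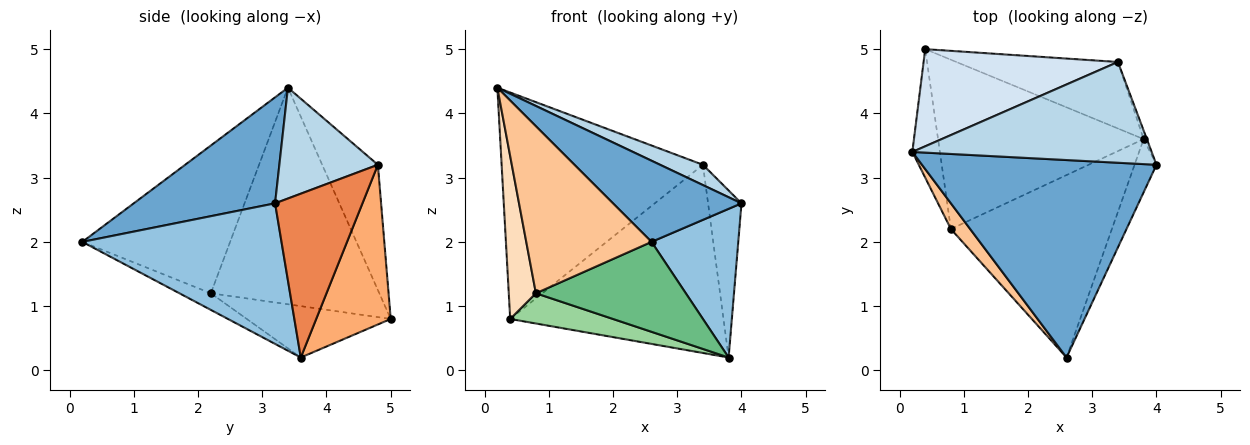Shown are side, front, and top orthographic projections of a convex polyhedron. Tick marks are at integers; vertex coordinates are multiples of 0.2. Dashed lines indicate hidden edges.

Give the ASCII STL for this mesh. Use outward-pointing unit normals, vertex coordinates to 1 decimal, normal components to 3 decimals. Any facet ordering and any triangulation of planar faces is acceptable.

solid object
 facet normal 0.386 -0.351 0.853
  outer loop
   vertex 2.6 0.2 2.0
   vertex 4.0 3.2 2.6
   vertex 0.2 3.4 4.4
  endloop
 endfacet
 facet normal 0.908 -0.395 -0.142
  outer loop
   vertex 3.8 3.6 0.2
   vertex 4.0 3.2 2.6
   vertex 2.6 0.2 2.0
  endloop
 endfacet
 facet normal 0.413 -0.180 0.893
  outer loop
   vertex 3.4 4.8 3.2
   vertex 0.2 3.4 4.4
   vertex 4.0 3.2 2.6
  endloop
 endfacet
 facet normal -0.246 0.891 0.382
  outer loop
   vertex 3.4 4.8 3.2
   vertex 0.4 5.0 0.8
   vertex 0.2 3.4 4.4
  endloop
 endfacet
 facet normal 0.934 0.357 -0.018
  outer loop
   vertex 3.4 4.8 3.2
   vertex 4.0 3.2 2.6
   vertex 3.8 3.6 0.2
  endloop
 endfacet
 facet normal 0.313 0.896 -0.316
  outer loop
   vertex 3.4 4.8 3.2
   vertex 3.8 3.6 0.2
   vertex 0.4 5.0 0.8
  endloop
 endfacet
 facet normal -0.759 -0.644 0.099
  outer loop
   vertex 0.8 2.2 1.2
   vertex 2.6 0.2 2.0
   vertex 0.2 3.4 4.4
  endloop
 endfacet
 facet normal -0.980 -0.158 -0.125
  outer loop
   vertex 0.8 2.2 1.2
   vertex 0.2 3.4 4.4
   vertex 0.4 5.0 0.8
  endloop
 endfacet
 facet normal -0.092 -0.440 -0.893
  outer loop
   vertex 0.8 2.2 1.2
   vertex 3.8 3.6 0.2
   vertex 2.6 0.2 2.0
  endloop
 endfacet
 facet normal -0.239 -0.171 -0.956
  outer loop
   vertex 0.8 2.2 1.2
   vertex 0.4 5.0 0.8
   vertex 3.8 3.6 0.2
  endloop
 endfacet
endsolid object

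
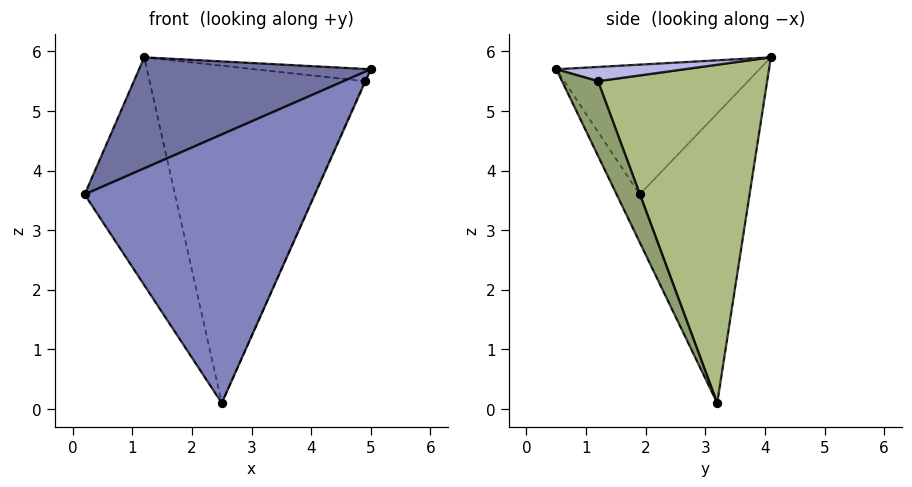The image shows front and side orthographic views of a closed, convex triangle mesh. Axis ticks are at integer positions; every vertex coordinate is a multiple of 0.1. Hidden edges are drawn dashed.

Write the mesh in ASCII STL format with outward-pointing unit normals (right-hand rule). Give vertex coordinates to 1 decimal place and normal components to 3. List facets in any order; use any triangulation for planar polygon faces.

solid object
 facet normal -0.465 -0.530 0.709
  outer loop
   vertex 1.2 4.1 5.9
   vertex 0.2 1.9 3.6
   vertex 5.0 0.5 5.7
  endloop
 endfacet
 facet normal -0.092 -0.912 -0.399
  outer loop
   vertex 2.5 3.2 0.1
   vertex 5.0 0.5 5.7
   vertex 0.2 1.9 3.6
  endloop
 endfacet
 facet normal -0.745 0.613 -0.262
  outer loop
   vertex 2.5 3.2 0.1
   vertex 0.2 1.9 3.6
   vertex 1.2 4.1 5.9
  endloop
 endfacet
 facet normal 0.334 0.303 0.893
  outer loop
   vertex 4.9 1.2 5.5
   vertex 1.2 4.1 5.9
   vertex 5.0 0.5 5.7
  endloop
 endfacet
 facet normal 0.916 0.016 -0.401
  outer loop
   vertex 4.9 1.2 5.5
   vertex 5.0 0.5 5.7
   vertex 2.5 3.2 0.1
  endloop
 endfacet
 facet normal 0.618 0.786 0.017
  outer loop
   vertex 4.9 1.2 5.5
   vertex 2.5 3.2 0.1
   vertex 1.2 4.1 5.9
  endloop
 endfacet
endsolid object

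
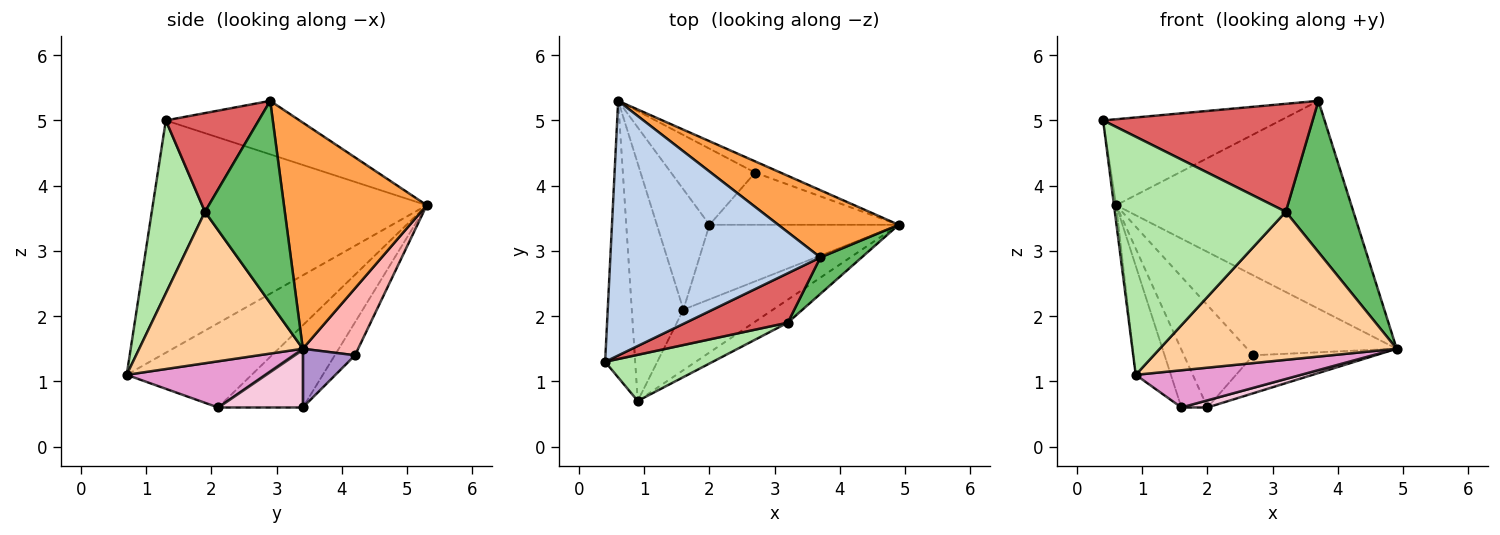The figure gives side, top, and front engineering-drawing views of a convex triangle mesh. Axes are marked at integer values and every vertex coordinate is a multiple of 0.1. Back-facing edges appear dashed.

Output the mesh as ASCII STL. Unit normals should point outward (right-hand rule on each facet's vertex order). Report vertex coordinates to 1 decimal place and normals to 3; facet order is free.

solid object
 facet normal -0.992 0.008 -0.128
  outer loop
   vertex 0.9 0.7 1.1
   vertex 0.4 1.3 5.0
   vertex 0.6 5.3 3.7
  endloop
 endfacet
 facet normal -0.235 0.311 0.921
  outer loop
   vertex 3.7 2.9 5.3
   vertex 0.6 5.3 3.7
   vertex 0.4 1.3 5.0
  endloop
 endfacet
 facet normal 0.500 0.824 0.266
  outer loop
   vertex 3.7 2.9 5.3
   vertex 4.9 3.4 1.5
   vertex 0.6 5.3 3.7
  endloop
 endfacet
 facet normal 0.564 -0.816 -0.127
  outer loop
   vertex 3.2 1.9 3.6
   vertex 0.9 0.7 1.1
   vertex 4.9 3.4 1.5
  endloop
 endfacet
 facet normal 0.754 -0.639 0.154
  outer loop
   vertex 3.2 1.9 3.6
   vertex 4.9 3.4 1.5
   vertex 3.7 2.9 5.3
  endloop
 endfacet
 facet normal 0.292 -0.939 0.182
  outer loop
   vertex 3.2 1.9 3.6
   vertex 0.4 1.3 5.0
   vertex 0.9 0.7 1.1
  endloop
 endfacet
 facet normal 0.374 -0.843 0.386
  outer loop
   vertex 3.2 1.9 3.6
   vertex 3.7 2.9 5.3
   vertex 0.4 1.3 5.0
  endloop
 endfacet
 facet normal 0.344 0.930 -0.131
  outer loop
   vertex 2.7 4.2 1.4
   vertex 0.6 5.3 3.7
   vertex 4.9 3.4 1.5
  endloop
 endfacet
 facet normal 0.243 0.571 -0.784
  outer loop
   vertex 2.7 4.2 1.4
   vertex 4.9 3.4 1.5
   vertex 2.0 3.4 0.6
  endloop
 endfacet
 facet normal -0.228 0.781 -0.582
  outer loop
   vertex 2.7 4.2 1.4
   vertex 2.0 3.4 0.6
   vertex 0.6 5.3 3.7
  endloop
 endfacet
 facet normal -0.829 0.233 -0.508
  outer loop
   vertex 1.6 2.1 0.6
   vertex 0.9 0.7 1.1
   vertex 0.6 5.3 3.7
  endloop
 endfacet
 facet normal -0.815 0.251 -0.522
  outer loop
   vertex 1.6 2.1 0.6
   vertex 0.6 5.3 3.7
   vertex 2.0 3.4 0.6
  endloop
 endfacet
 facet normal 0.402 -0.479 -0.780
  outer loop
   vertex 1.6 2.1 0.6
   vertex 4.9 3.4 1.5
   vertex 0.9 0.7 1.1
  endloop
 endfacet
 facet normal 0.295 -0.091 -0.951
  outer loop
   vertex 1.6 2.1 0.6
   vertex 2.0 3.4 0.6
   vertex 4.9 3.4 1.5
  endloop
 endfacet
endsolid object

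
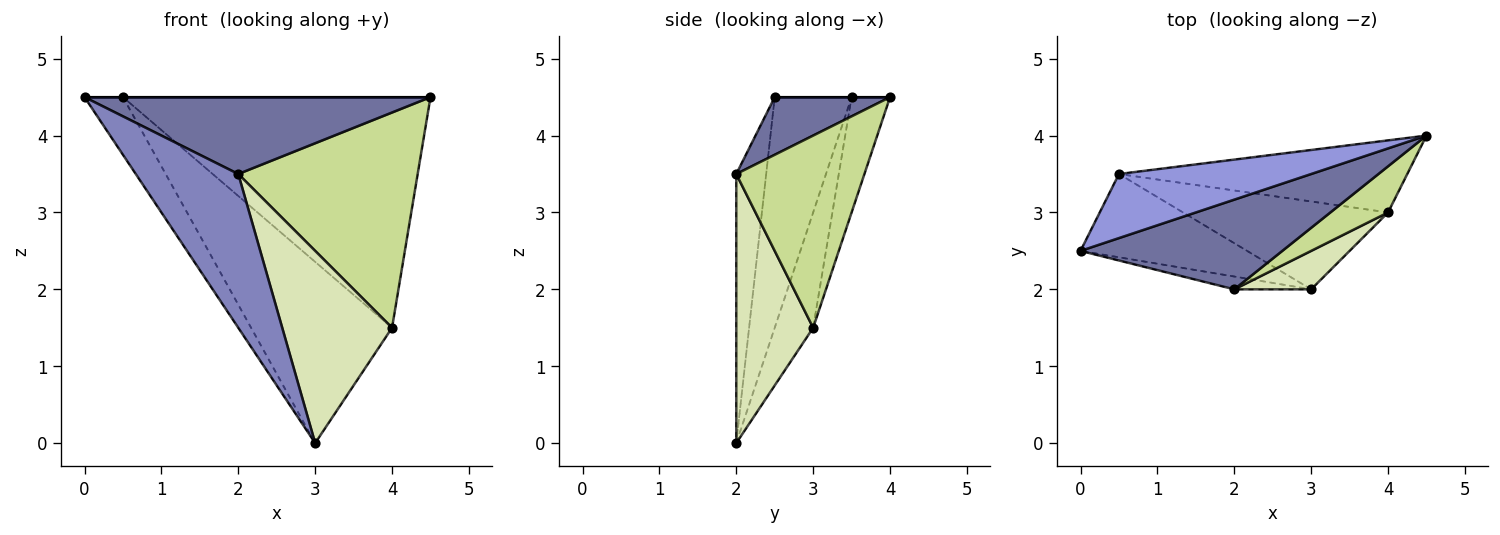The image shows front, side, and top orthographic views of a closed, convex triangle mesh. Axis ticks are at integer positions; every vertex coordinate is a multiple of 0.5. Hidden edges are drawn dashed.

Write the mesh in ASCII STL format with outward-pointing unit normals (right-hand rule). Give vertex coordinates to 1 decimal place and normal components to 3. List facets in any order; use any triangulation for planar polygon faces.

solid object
 facet normal 0.212 -0.636 0.742
  outer loop
   vertex 2.0 2.0 3.5
   vertex 4.5 4.0 4.5
   vertex 0.0 2.5 4.5
  endloop
 endfacet
 facet normal -0.279 -0.957 -0.080
  outer loop
   vertex 2.0 2.0 3.5
   vertex 0.0 2.5 4.5
   vertex 3.0 2.0 0.0
  endloop
 endfacet
 facet normal 0.000 0.000 1.000
  outer loop
   vertex 0.5 3.5 4.5
   vertex 0.0 2.5 4.5
   vertex 4.5 4.0 4.5
  endloop
 endfacet
 facet normal -0.751 0.376 -0.543
  outer loop
   vertex 0.5 3.5 4.5
   vertex 3.0 2.0 0.0
   vertex 0.0 2.5 4.5
  endloop
 endfacet
 facet normal -0.118 0.948 -0.296
  outer loop
   vertex 4.0 3.0 1.5
   vertex 0.5 3.5 4.5
   vertex 4.5 4.0 4.5
  endloop
 endfacet
 facet normal -0.238 0.874 -0.424
  outer loop
   vertex 4.0 3.0 1.5
   vertex 3.0 2.0 0.0
   vertex 0.5 3.5 4.5
  endloop
 endfacet
 facet normal 0.573 -0.802 0.172
  outer loop
   vertex 4.0 3.0 1.5
   vertex 4.5 4.0 4.5
   vertex 2.0 2.0 3.5
  endloop
 endfacet
 facet normal 0.566 -0.808 0.162
  outer loop
   vertex 4.0 3.0 1.5
   vertex 2.0 2.0 3.5
   vertex 3.0 2.0 0.0
  endloop
 endfacet
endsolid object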